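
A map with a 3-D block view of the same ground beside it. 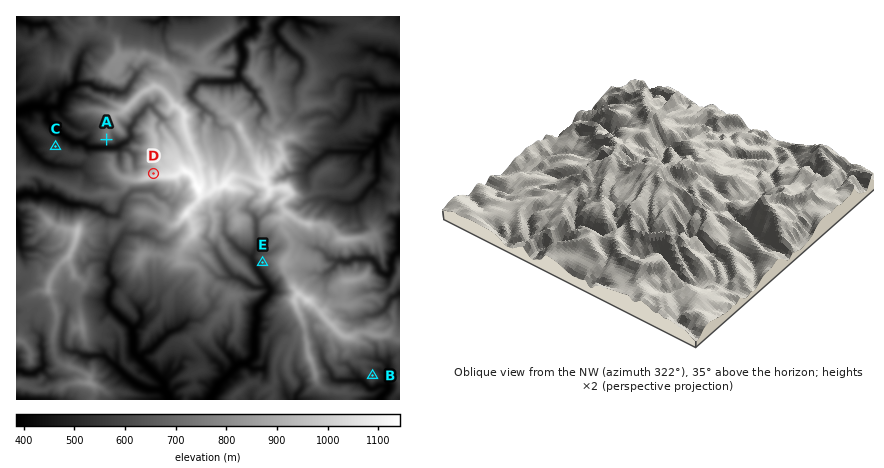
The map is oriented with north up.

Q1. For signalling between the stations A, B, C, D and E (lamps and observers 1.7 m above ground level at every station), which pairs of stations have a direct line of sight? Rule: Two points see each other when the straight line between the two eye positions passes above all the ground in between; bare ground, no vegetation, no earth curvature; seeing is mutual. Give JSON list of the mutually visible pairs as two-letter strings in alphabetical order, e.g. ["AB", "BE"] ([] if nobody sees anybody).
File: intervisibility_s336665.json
["AC", "AD", "CD"]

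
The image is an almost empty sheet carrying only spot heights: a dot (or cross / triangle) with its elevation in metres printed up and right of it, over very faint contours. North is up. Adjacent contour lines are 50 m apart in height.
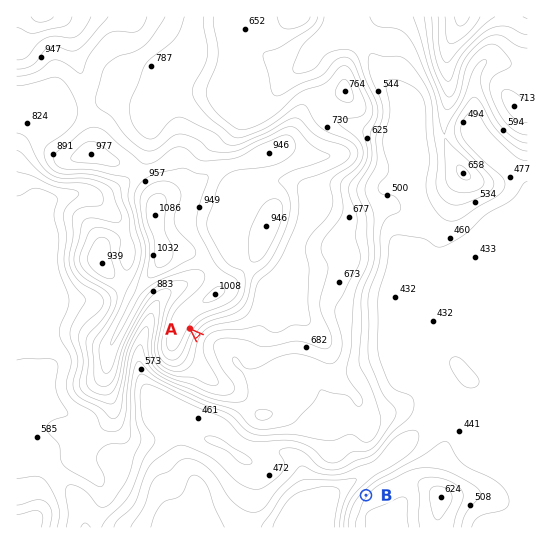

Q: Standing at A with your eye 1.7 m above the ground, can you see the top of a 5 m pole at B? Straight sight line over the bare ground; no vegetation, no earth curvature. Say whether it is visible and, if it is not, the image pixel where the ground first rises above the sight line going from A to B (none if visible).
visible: true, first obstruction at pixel None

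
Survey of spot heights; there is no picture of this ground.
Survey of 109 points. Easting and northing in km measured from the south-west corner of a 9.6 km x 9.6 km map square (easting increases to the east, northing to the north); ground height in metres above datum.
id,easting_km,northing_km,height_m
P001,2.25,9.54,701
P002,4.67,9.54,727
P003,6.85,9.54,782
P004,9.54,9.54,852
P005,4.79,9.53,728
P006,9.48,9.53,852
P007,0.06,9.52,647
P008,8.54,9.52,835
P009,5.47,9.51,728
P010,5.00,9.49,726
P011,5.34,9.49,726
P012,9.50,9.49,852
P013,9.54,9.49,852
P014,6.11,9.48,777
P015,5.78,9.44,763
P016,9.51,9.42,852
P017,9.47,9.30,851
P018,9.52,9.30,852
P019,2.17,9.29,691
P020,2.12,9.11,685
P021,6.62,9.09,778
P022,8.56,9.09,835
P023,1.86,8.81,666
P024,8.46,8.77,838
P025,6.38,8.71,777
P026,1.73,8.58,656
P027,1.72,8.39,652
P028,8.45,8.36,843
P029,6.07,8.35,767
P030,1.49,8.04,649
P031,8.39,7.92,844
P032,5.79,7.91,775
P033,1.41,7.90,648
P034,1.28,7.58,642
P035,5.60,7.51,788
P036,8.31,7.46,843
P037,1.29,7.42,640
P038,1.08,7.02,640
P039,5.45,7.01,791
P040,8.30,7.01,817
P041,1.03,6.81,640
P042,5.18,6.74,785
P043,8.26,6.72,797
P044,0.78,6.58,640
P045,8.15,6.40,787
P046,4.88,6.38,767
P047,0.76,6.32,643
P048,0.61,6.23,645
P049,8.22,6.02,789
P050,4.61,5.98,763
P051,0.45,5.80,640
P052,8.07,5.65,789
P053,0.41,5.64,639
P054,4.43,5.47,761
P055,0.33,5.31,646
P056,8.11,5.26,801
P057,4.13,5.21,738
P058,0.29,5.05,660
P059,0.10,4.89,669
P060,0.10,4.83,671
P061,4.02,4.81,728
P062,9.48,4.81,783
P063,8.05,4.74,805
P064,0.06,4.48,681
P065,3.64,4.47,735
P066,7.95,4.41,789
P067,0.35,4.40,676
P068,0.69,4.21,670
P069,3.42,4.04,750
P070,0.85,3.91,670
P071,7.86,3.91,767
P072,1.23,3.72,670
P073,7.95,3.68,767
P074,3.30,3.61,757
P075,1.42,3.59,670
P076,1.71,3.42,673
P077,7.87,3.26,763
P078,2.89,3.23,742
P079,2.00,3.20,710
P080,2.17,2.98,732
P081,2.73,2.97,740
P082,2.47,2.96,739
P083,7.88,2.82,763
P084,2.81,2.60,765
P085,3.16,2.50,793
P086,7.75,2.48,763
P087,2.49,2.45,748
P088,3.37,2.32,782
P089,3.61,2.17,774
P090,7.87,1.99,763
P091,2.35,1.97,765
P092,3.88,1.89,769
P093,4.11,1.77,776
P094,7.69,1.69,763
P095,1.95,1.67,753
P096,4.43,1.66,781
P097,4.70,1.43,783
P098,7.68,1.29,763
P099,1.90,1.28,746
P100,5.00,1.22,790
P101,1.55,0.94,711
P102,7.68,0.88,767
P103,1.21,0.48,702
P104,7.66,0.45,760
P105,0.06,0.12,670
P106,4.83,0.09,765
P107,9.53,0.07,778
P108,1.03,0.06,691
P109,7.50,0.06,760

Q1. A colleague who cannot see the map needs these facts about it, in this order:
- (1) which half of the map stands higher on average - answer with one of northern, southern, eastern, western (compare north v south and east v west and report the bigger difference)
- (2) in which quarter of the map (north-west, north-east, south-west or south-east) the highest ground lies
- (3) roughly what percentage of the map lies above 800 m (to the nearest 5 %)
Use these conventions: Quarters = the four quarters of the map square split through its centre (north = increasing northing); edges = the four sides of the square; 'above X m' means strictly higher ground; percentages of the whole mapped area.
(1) Taken as a whole, the eastern half is higher than the western.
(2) Look to the north-east quarter for the highest ground.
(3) About 15 % of the map lies above 800 m.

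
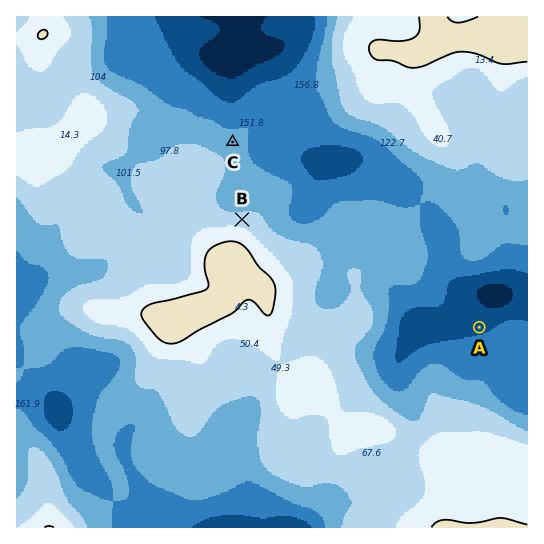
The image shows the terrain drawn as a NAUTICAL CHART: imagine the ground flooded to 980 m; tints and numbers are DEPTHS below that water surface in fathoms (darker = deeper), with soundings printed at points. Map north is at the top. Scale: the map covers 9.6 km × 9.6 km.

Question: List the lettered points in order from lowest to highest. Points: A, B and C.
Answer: A C B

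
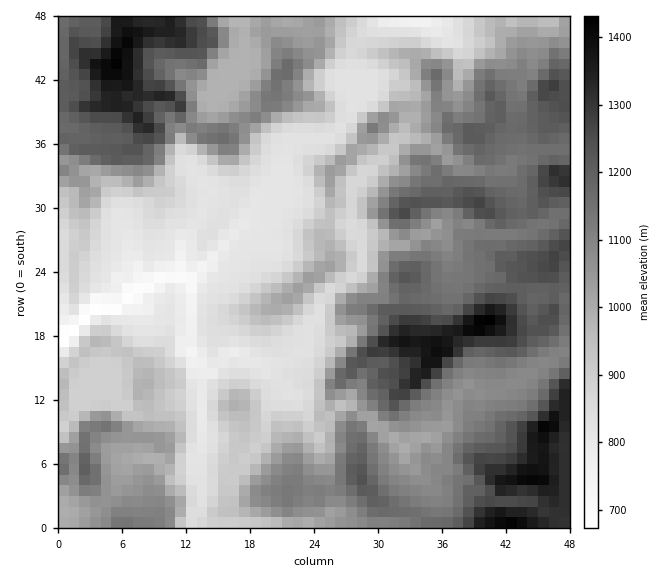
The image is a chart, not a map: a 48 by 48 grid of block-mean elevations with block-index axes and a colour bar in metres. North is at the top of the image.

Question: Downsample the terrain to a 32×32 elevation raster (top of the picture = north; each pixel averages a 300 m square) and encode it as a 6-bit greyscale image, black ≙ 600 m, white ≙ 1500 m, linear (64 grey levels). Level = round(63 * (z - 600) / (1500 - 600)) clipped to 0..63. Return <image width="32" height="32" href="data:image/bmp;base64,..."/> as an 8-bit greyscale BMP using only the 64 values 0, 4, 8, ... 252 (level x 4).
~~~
<image width="32" height="32" href="data:image/bmp;base64,Qk02CAAAAAAAADYEAAAoAAAAIAAAACAAAAABAAgAAAAAAAAEAAATCwAAEwsAAAABAAAAAAAAAAAAAAEBAQACAgIAAwMDAAQEBAAFBQUABgYGAAcHBwAICAgACQkJAAoKCgALCwsADAwMAA0NDQAODg4ADw8PABAQEAAREREAEhISABMTEwAUFBQAFRUVABYWFgAXFxcAGBgYABkZGQAaGhoAGxsbABwcHAAdHR0AHh4eAB8fHwAgICAAISEhACIiIgAjIyMAJCQkACUlJQAmJiYAJycnACgoKAApKSkAKioqACsrKwAsLCwALS0tAC4uLgAvLy8AMDAwADExMQAyMjIAMzMzADQ0NAA1NTUANjY2ADc3NwA4ODgAOTk5ADo6OgA7OzsAPDw8AD09PQA+Pj4APz8/AEBAQABBQUEAQkJCAENDQwBEREQARUVFAEZGRgBHR0cASEhIAElJSQBKSkoAS0tLAExMTABNTU0ATk5OAE9PTwBQUFAAUVFRAFJSUgBTU1MAVFRUAFVVVQBWVlYAV1dXAFhYWABZWVkAWlpaAFtbWwBcXFwAXV1dAF5eXgBfX18AYGBgAGFhYQBiYmIAY2NjAGRkZABlZWUAZmZmAGdnZwBoaGgAaWlpAGpqagBra2sAbGxsAG1tbQBubm4Ab29vAHBwcABxcXEAcnJyAHNzcwB0dHQAdXV1AHZ2dgB3d3cAeHh4AHl5eQB6enoAe3t7AHx8fAB9fX0Afn5+AH9/fwCAgIAAgYGBAIKCggCDg4MAhISEAIWFhQCGhoYAh4eHAIiIiACJiYkAioqKAIuLiwCMjIwAjY2NAI6OjgCPj48AkJCQAJGRkQCSkpIAk5OTAJSUlACVlZUAlpaWAJeXlwCYmJgAmZmZAJqamgCbm5sAnJycAJ2dnQCenp4An5+fAKCgoAChoaEAoqKiAKOjowCkpKQApaWlAKampgCnp6cAqKioAKmpqQCqqqoAq6urAKysrACtra0Arq6uAK+vrwCwsLAAsbGxALKysgCzs7MAtLS0ALW1tQC2trYAt7e3ALi4uAC5ubkAurq6ALu7uwC8vLwAvb29AL6+vgC/v78AwMDAAMHBwQDCwsIAw8PDAMTExADFxcUAxsbGAMfHxwDIyMgAycnJAMrKygDLy8sAzMzMAM3NzQDOzs4Az8/PANDQ0ADR0dEA0tLSANPT0wDU1NQA1dXVANbW1gDX19cA2NjYANnZ2QDa2toA29vbANzc3ADd3d0A3t7eAN/f3wDg4OAA4eHhAOLi4gDj4+MA5OTkAOXl5QDm5uYA5+fnAOjo6ADp6ekA6urqAOvr6wDs7OwA7e3tAO7u7gDv7+8A8PDwAPHx8QDy8vIA8/PzAPT09AD19fUA9vb2APf39wD4+PgA+fn5APr6+gD7+/sA/Pz8AP39/QD+/v4A////AHB4gJCUkJBsRFRYXGBseHR4fISQlJicnKC00ODg1MjEcHiAhIiMjHhETGBsgIyQjIyEkKSknJSQlKi8wLzAyMh8kIx8gIR8YEREWGiIkJSQkJCkrJiQiIiQoKzM0NDYzJCclHh4fHBYPERYWHCIkIiAkLCkjISAiJCgwMzY4NjIjJyIeHBwdGA8RFRYXHSEfGyIpJyIdICEkKi4uMDQ2MholIh8fHx8bEA8UFxUZHBoXISclHh0dHiImKSotNDYyFR8kIx0bGhkQEBYYFRYXFRgeJB4gIiAgHyMlKCwxODQXFRgXFhkXFQ8RGRoVEhISGhkcISkoIyIgIyMlJScvNBgUFBQXGxgVDhAWGBMQEBEaIh8nKzAsJSEhISIiJCkzGBQUFBcbGBYNDRESEA8RERgnKCgtLzQvJSIjIyIiJCsUFxUVGBgVEAsODg4PEBAQFB8sLSwwMzcvJyYnJiQjJAkVGRgUEhINDBAPDxEREBASFiAtMzY2NzYwLi8vKyclBwkUEg8PDw4NERITFhUSEBIZHCMtMzIyMzc5NzEtLSgOCAgIDAwODgwRExYaGxkTER0jJissLCsqLzU2MCstKhEQCQoGCg0NCw8QExcbHhoSGCAiJCgoJyYnLC0sKSopEhMPDAoHCAkJDg8QEhQZHhsVFBolKyonJSYnKCssLSsTFBAODA0MCgwLDw8PEBIYHBwUFSIoKSYkJScqLC0uLRMVEQ8NDw8NDg8NDw8PEBUaGhMVHR8iIyIlJygpKi0vEhYSDw4QEA4PEQ4ODw8QFhkWEhUdIx8fIiQlJSUmJysVGRMPDxESEA8QEA4PDxASFhUTGycsJyMiJiwsKiknJxccGRESExQTEA8QEA8PDxAWGRQbJCosLCstLiopKSwrHB8aGBobFhMQDxARDw8PEBoaExYeIycoKSkpJycpLzEhHyAjJCMbEQ8SFhQRDw8TGx4XExgdJCYiIiUmJSguLyUpKywsKiITFBwiHRQQEBESFx0ZFhwiICAnKScmJicnKSkqKiwwLB0kJiciFxEQEBAQGCEcGBsfJisrKCgoKikoKy0tMTIoJyIfISIiGxYVFRESHyEbHCEnJigqKCkrLCsvMzQzMC4wIRsbHiMlIx4bEhARFxwcIiEiJyomKSwtKywyNTUxMSkfGxscISYjHRUQEBASFhokHh8oKCUnLy4qLzc5Ni8oIyQdGxscJScfFRAQEBIWHiYgGiQkJCMoKyoyNDk2LiorKyQcGxwiJSIeFRIUGBscHBgUGh4hIiQmKi4uNTg0MjMwLSEbHSAgHh8YExITExMQDxIWGx4fHyApKys0NTQ0My4oHRodHR0eHhkUEA0NDAwPEhcbGRsaHA="/>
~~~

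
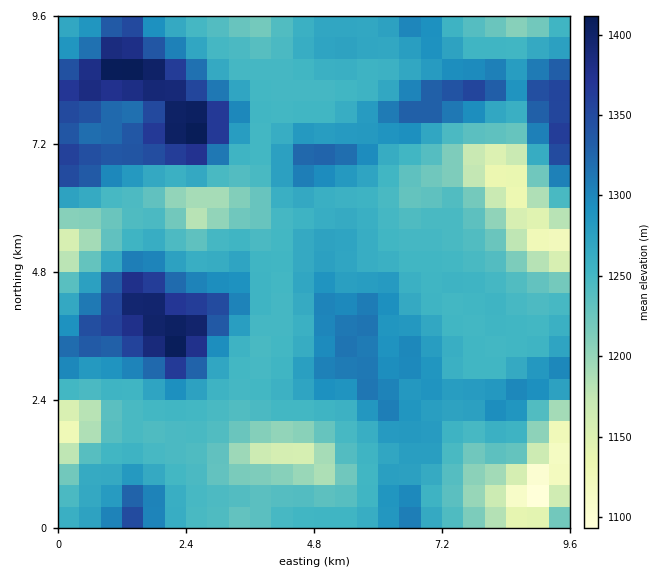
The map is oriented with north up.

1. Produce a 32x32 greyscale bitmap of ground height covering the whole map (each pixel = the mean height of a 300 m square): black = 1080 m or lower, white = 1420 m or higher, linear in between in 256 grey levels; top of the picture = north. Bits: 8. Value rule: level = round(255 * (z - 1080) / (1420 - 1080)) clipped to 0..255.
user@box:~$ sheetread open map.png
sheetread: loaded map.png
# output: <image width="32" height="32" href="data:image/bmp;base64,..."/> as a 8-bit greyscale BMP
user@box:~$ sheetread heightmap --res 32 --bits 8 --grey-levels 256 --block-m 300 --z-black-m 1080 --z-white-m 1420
<image width="32" height="32" href="data:image/bmp;base64,Qk02CAAAAAAAADYEAAAoAAAAIAAAACAAAAABAAgAAAAAAAAEAAATCwAAEwsAAAABAAAAAAAAAAAAAAEBAQACAgIAAwMDAAQEBAAFBQUABgYGAAcHBwAICAgACQkJAAoKCgALCwsADAwMAA0NDQAODg4ADw8PABAQEAAREREAEhISABMTEwAUFBQAFRUVABYWFgAXFxcAGBgYABkZGQAaGhoAGxsbABwcHAAdHR0AHh4eAB8fHwAgICAAISEhACIiIgAjIyMAJCQkACUlJQAmJiYAJycnACgoKAApKSkAKioqACsrKwAsLCwALS0tAC4uLgAvLy8AMDAwADExMQAyMjIAMzMzADQ0NAA1NTUANjY2ADc3NwA4ODgAOTk5ADo6OgA7OzsAPDw8AD09PQA+Pj4APz8/AEBAQABBQUEAQkJCAENDQwBEREQARUVFAEZGRgBHR0cASEhIAElJSQBKSkoAS0tLAExMTABNTU0ATk5OAE9PTwBQUFAAUVFRAFJSUgBTU1MAVFRUAFVVVQBWVlYAV1dXAFhYWABZWVkAWlpaAFtbWwBcXFwAXV1dAF5eXgBfX18AYGBgAGFhYQBiYmIAY2NjAGRkZABlZWUAZmZmAGdnZwBoaGgAaWlpAGpqagBra2sAbGxsAG1tbQBubm4Ab29vAHBwcABxcXEAcnJyAHNzcwB0dHQAdXV1AHZ2dgB3d3cAeHh4AHl5eQB6enoAe3t7AHx8fAB9fX0Afn5+AH9/fwCAgIAAgYGBAIKCggCDg4MAhISEAIWFhQCGhoYAh4eHAIiIiACJiYkAioqKAIuLiwCMjIwAjY2NAI6OjgCPj48AkJCQAJGRkQCSkpIAk5OTAJSUlACVlZUAlpaWAJeXlwCYmJgAmZmZAJqamgCbm5sAnJycAJ2dnQCenp4An5+fAKCgoAChoaEAoqKiAKOjowCkpKQApaWlAKampgCnp6cAqKioAKmpqQCqqqoAq6urAKysrACtra0Arq6uAK+vrwCwsLAAsbGxALKysgCzs7MAtLS0ALW1tQC2trYAt7e3ALi4uAC5ubkAurq6ALu7uwC8vLwAvb29AL6+vgC/v78AwMDAAMHBwQDCwsIAw8PDAMTExADFxcUAxsbGAMfHxwDIyMgAycnJAMrKygDLy8sAzMzMAM3NzQDOzs4Az8/PANDQ0ADR0dEA0tLSANPT0wDU1NQA1dXVANbW1gDX19cA2NjYANnZ2QDa2toA29vbANzc3ADd3d0A3t7eAN/f3wDg4OAA4eHhAOLi4gDj4+MA5OTkAOXl5QDm5uYA5+fnAOjo6ADp6ekA6urqAOvr6wDs7OwA7e3tAO7u7gDv7+8A8PDwAPHx8QDy8vIA8/PzAPT09AD19fUA9vb2APf39wD4+PgA+fn5APr6+gD7+/sA/Pz8AP39/QD+/v4A////AIaOl67MuJWGfnt3bnF7f4KDgoOKlqmkiH1yXk43KE11fomQnsHAmod/fXx2dnt9fXx8f4eYr5qCeWVRPhwKIllyiJCSq66Qg357d3ZycHFwaGh1gZWkkYN5ZFRBIQcLOV+Ci4mTkIJ+fHZoYWFeW1JKXnaDkZWPinxmWllJIAsfRXF/gYWBfXx6dmhRQj07OUltfYSNkpaSgGxndHFOJxkqT3B9fnx7fX17c2FQRkNMYXd/hY+VmpWDeXqBgG5AHBsrV3d9e3p9fn14cnFycXJ3fYKPoJ2Yk4eCho+NeEgkQkFleX2AgoKAf3x6fIGCgoWFi6CtopaVlJWZp6OLclt8d32BgIWVmY+FgH+Ag4eQnJefsKucl5yYmZugqKKZi5mPiZOUlbHDsJODgH+Bh5mqqa2wop6gnIqFhIWRn6Wisayiq7jA2+rQo4iAfn+Fk6Ksr6qgpqSVhoF/f4OKkqSvw8LAz+Ly+eq7kYJ9foKJnq+wqpuioZKIgn+AgYGDkJq+0dDa6vL289SnjX9+gIehr7CvnJqajIKAgIKCgIKHjqjD1Ofw7OPj2sGeg3+AiqWqq7CikoyEgH+BhH99foOClrPR6u/eycS/uaKFf4GQpKCepqOPhIGBg4OCfXt4em+BnsLb2MKtpJqgmYR/gpKclJGTl4uBg4SEgX15dGlkS2d+la+zopSLh5CQg4CDjZSRjIiHhICCgX98eGxcST40Tml7iZOLgHx/h4eAf4SMkJGOh4KAf39+fHlwVzgjID9KW3F9goByZHJ7e3d8g4uQkI6HgH5+fn16dGVIKB8sZ2dmcHl8eWJGTV1oaXqBg4aJiYV/enp9fnlsVjowQFeIiX56eXdqVk1KVWBofomJhYSFg391cHZ8dl9CKDdifLa3opKJgXVvdXBtcnaFmp6WjYuHgHdqa29jRywgQ3mc1dS/saymn6Oqm4J9foeitbGopZaEe3NsYEovIyxYkr/PyMLExszU4OfQmoF/hqG6uraxn4yFgXhqVD87QW2s0cS3srvDz+T1+uq5jICDlJ+bm5qYl5yXh3tycG5nh8PVx7+1r6+73Pf67sqagYCDhIKGj5qqtbGklYuLgn6azM/O0sy+vMni8uzXvpuCf4B/f4KKk6GyxMzIv7KXiqzQzNfl5+Po7O7kzLSbh39/gH9/gICCh5est77L0r2ctdDOytny+fn37dS6m4R/f39/gIOFhIKDiZGYo6aur5mhvcKnsdfz8eLOt5+Hf358fICHjY+OioqOkZmXioiLiYydoJGatN3auKWVh357d3B1gIuRkZGOjZSho4+Ae3t5e4mKi5ShwdCslIh/enVqZnN+h42OjI2Rn6uYg3txaV5XcoI="/>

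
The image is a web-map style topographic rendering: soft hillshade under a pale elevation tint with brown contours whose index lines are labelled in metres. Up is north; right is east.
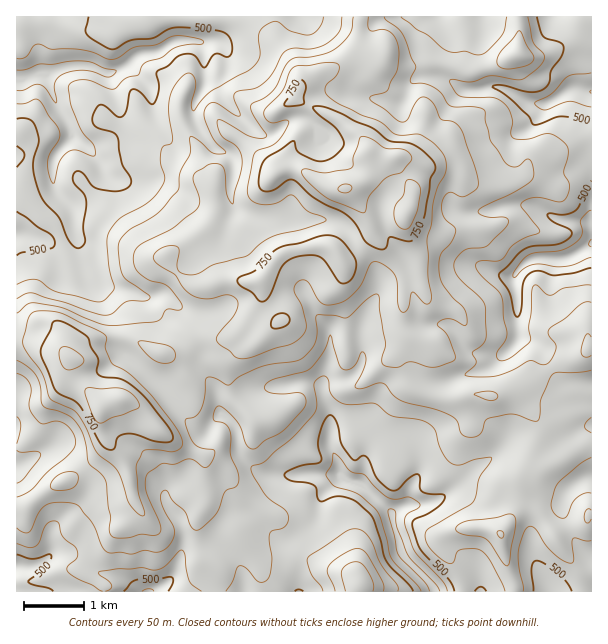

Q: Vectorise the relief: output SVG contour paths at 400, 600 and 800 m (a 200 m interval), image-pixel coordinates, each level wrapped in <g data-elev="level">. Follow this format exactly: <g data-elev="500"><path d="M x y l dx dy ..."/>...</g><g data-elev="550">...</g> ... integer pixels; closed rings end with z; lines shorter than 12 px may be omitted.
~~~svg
<g data-elev="400"><path d="M429 591l-4-9-23-22-4-6-10-39 1-6 4 0 2 3 2 15 11 28 27 29 5 7"/><path d="M17 70l9-1 13-5 14 0 25-3 12 1 14 6 12 3-3 4-5 2-15-5-9-2-12 1-10 4-5 3-3 6 3 17-1 2-10-14-5-4-6 0-11 5-7 0"/></g><g data-elev="600"><path d="M383 591l0-9-14-24-6-8-6-2-7 3-11 6-7 5-4 5 0 6 7 18"/><path d="M507 566l2-3 6-36 1-8-3-4-4-1-14 4-27 3-7 2-5 4 0 4 5 3 19 3 6 2 17 24z"/><path d="M17 528l6 4 6 0 3-3 7-17 6-7 9-2 17 0 7 3 12 14 5 8 7 18 5 6 24 2 13-4 15 2 9-6 6-12 0-7-9-15-4-11 0-7 4-4 3 2 5 9 12 11 7 16 3 2 5-1 17-16 8-22 11-4 3-6-1-10-7-16 0-18-2-8-4-5-10-3-2-2 1-6 2-6 3-1 3 1 14 13 5 8 7 19 4 2 5-1 7-7 14-7 7-5 18-19 3-8-1-6-3-3-32 0-5-4 1-5 9-5 28-7 6-3 15-18 6-16 9 28 4 6 4 1 5-2 4-5 6-11 3 2 1 5-1 6-9 19 0 4 6 1 16-6 6 1 9 11 8 5 34 9 17 7 6 6 3 12 7 3 8 0 4-3 6-14 5-2 22-4 20 7 4 0 3-5 1-17 11-24 5-3 21 0 13-2"/><path d="M591 510l-1-1-3 0-3 7 1 5 2 2 3-1 1-3"/><path d="M17 373l7 4 6 7 1 6-2 17 2 6 5 6 6 5 14-3 8 2 8 9 4 9-2 8-7 7-19 15-16 18-15 8"/><path d="M591 302l-4 0-6 2-15 14-17 11-1 6 8 12-3 9-5 7-6 2-12-4-18 9-15 6-20 1-12-2 11-12-3-11 9-7 4-6-1-31-4-9-23-23-4-7 0-6 5-8 6-5 17-2 6-3 18-18 3-6-3-3-21-2-6-3-1-3 7-4 29-14 14-9 6-7-1-10-2-5-3-2-12 8-6-1-5-4-15-22-6-30-10-3-22-1-5-3-6-10-7-6-9-3-14-1 0-5 5-12-5-8-5-17-6-11-14-10-2-3"/><path d="M501 68l8 1 13-2 8-3 3-4 0-4-14-25-21 25-1 7z"/><path d="M342 17l-3 15-10 10-15 6-20 0-7 2-6 6-9 18-8 9-9 5-16 3-4 2-1 6 6 17-6-1-19-12-5 0-4 4-2 7 3 11 7 15 11 10 1 3-13 0-15-13-8-3 0 16-10 20-2 18-19 21-30 18-7 7-3 6 0 18 4 14 5 6 22 15-1 4-5 1-18 1-13 11-8 2-13-3-59-19-7 1-9 5"/></g><g data-elev="800"><path d="M97 422l5 1 9-5 26-9 2-2 0-5-8-9-8-4-36-1-2 2 1 6 6 18z"/><path d="M66 369l5 1 7-3 5-4 1-3-2-4-7-5-6-3-6-1-3 3-1 6 3 9z"/><path d="M401 228l4 1 5-2 8-18 2-21-3-5-6-3-3 0-2 2-3 13-7 9-2 5 1 12z"/><path d="M359 212l4 1 2-1 4-15 14-16 7-5 11-3 9-11 2-4-4-6-7-3-15-1-15-9-9-3-2 2-7 18 0 9-2 3-25 5-20-4-4 1 0 3 3 6 18 16 7 5z"/></g>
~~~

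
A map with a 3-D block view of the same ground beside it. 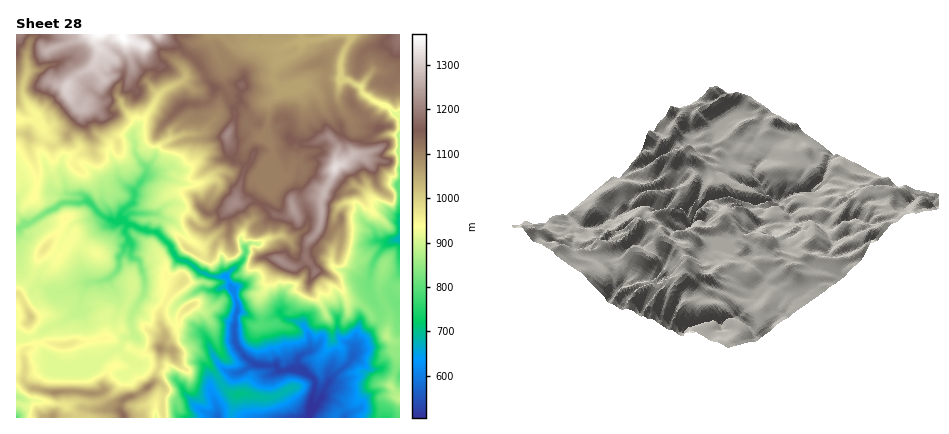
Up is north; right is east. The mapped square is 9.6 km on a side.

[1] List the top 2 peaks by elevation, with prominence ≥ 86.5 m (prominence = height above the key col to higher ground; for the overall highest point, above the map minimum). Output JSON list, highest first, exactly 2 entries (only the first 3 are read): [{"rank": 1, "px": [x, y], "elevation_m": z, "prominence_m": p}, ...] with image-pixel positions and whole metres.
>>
[{"rank": 1, "px": [336, 168], "elevation_m": 1325, "prominence_m": 191}, {"rank": 2, "px": [160, 348], "elevation_m": 1086, "prominence_m": 97}]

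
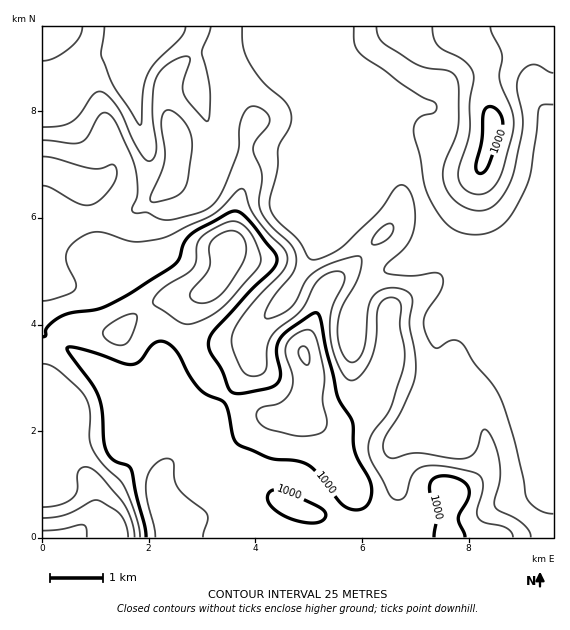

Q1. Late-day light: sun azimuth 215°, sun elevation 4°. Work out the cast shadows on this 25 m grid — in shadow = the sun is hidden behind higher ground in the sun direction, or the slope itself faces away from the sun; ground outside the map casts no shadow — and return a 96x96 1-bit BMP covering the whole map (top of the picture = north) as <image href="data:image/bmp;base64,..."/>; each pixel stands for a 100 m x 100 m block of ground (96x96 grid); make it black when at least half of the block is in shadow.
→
<image width="96" height="96" href="data:image/bmp;base64,Qk2+BAAAAAAAAD4AAAAoAAAAYAAAAGAAAAABAAEAAAAAAIAEAAATCwAAEwsAAAIAAAAAAAAA////AAAAAAAAAfgAAAAAAAAAAAAAAfgAAAAAAAAAA+DgAfwAAAAAAAAAf/D4A/wAAAAAAAAAf/j4B/wAAAAAAAAAH/j8D/wAAAAAAAAAD/h8D/4AAAAAAAAAA/g8H/4AAAAAAAAAAPAAH/4AAAAAAAAAAAAAH/8AAAAAAwADgAAAH/8AAAAADwAPwAAAP/8AAAAAH4AfwAAAf/+AAAAAP4B/4AAAf/+AAAAAP4D/4AAA//8AAAAAf8H/4AAAf/8AAAAAP8P/4AAAf8AAAAAAH8P/4AAAP8AAAAAAD+H/wAAAP8AAAAAAA+D/gAAAH4AAAAAAAMAGAAAADwAAAAAAAAAAAAAABAAAAAAAAAAAAAAAAAAAAAAAAAAAAAAAMAAAAAAAAAAAAAAAcAAAAAAAAAAAAAAA+AAAAAAAAAAAAAAB+AAAAAAAAAAAAAAB+AAAAMAAAAAAAAAD+AAAAcADgAAAAAAH+AAAAAAHgAAAAAAH8AAAAAAPwAAAAAAP4AAAAAAP4AAAAAAfwAAAAAAf4AAAAAA+AAAAAAAf4AQAAAA4AAAAAAAf8A4AAAAAAAAAAAA/8B4AAAAAAAAAAAA/8B8AAAAAAAAAAAB/8D8AAAAAAAAAAAB/8D8AAAAAAAAAAAB/8B8AAAAAAAAAAAA/8B8AAAAAAAAAAAAf8A8AAAAAAAAAAAAP8AcAAAAAAAAAAAAH8DAAAAAAAAAAAAAD8HgAAAAAAAAAAAAA8PwAAAAAAAAAAAAAIPwAAAAAAAAAAAAAAP4AAAAAAAAAAAAAAH4AAAAAAAAAAAAHAD4AAAAAAAAAAAAPgB4AAAAAAAAAAAAfwAAAAAAAAAAAAA//wAAAAAAAAAAAAP/n4AAAAAAAAAAAA//hwAAAAAAAAAAAB//gAAAAAAAAAAAAH//gAAAAAAAAAAAD///gAAAAAAAAAAAf///wAAAAAAAAAAA////wAAAAAAAAAAAf///wAAAAAAAAAAAP///wAAAAAAAAAAAH///wAAAAAAAAAAABj//wAAAAAAAAAAAAA//wAAAAAAAAAAAAAf/gAAAAAAAAAAAAAf/gAAAAAAAAAAAAAP/gAAAAAAAAAAAAAH/AAAAAAAAAAGAAAD/AAAAAAAAAAPAAAB/AAAAAAAAIAfAAAA/AAAAAAAA8AfAAAAfAAAAAAAD4A/gAAAPAAAAAAAD4A/gYAAAAAAAAAAD4A/A4AAAAAAAAAAD4B/A8AAAAAAAAAAD4B/B8AAAAAAAAAMAwB/B8AAAAAAAAAeAAD/D8AAAAAAAAA+AAD+D8AAAAAAAAA/AAD+B4ABAAAAAAB/AAH+AwADAAAAAAB/AAH+AAAAAAAAAAA/AAH+AAAAAAAAAAAfAAH8AAAAAAAAAAAPAAD4AAAAAAAAAAAAAABAAAAAAAAAAAAAAAAAAAAAAAAAAAAAAAAAAAAAAAAAAAAAAAAAAAAAAAAAAAAAAAAAAAAAAAAAAAAAAAAAAAAAAAAAAAAAAAAAAAAAAAAAAAAAAAAAAAAAAAAAAAAAAAAAAAAAAAAAAAAAA="/>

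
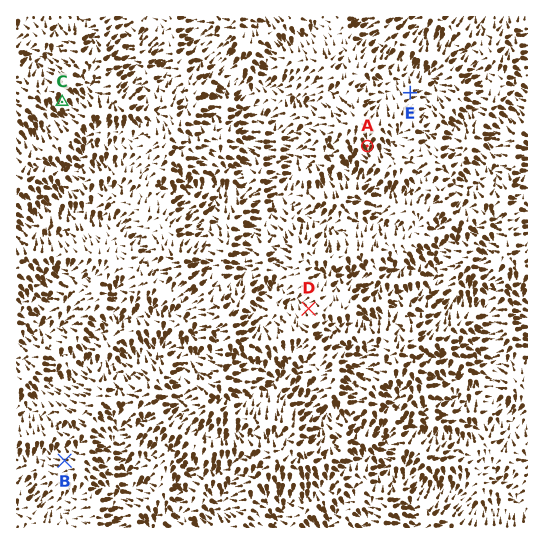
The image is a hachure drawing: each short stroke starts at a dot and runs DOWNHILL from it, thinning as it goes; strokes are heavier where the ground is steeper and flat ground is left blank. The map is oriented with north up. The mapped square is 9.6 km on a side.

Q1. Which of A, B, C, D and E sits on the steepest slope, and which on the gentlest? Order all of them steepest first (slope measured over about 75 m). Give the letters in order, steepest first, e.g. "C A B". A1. C A B D E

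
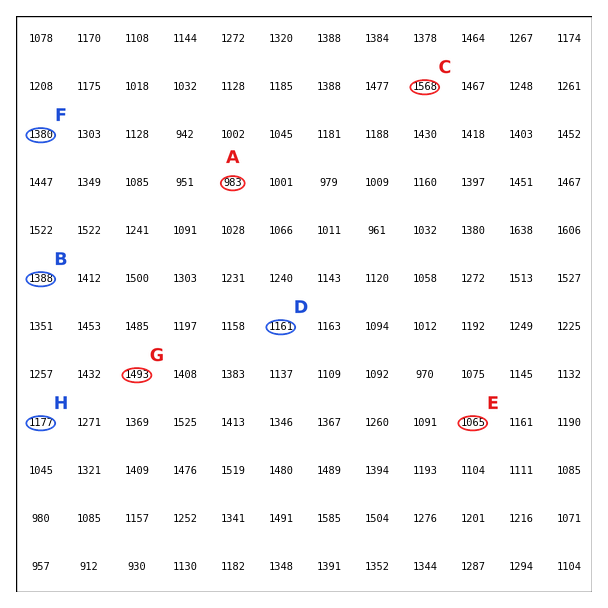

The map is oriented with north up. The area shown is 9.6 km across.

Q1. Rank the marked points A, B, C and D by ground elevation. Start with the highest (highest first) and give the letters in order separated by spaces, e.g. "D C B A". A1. C B D A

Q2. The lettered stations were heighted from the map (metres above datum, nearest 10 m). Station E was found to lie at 1070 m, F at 1380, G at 1490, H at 1180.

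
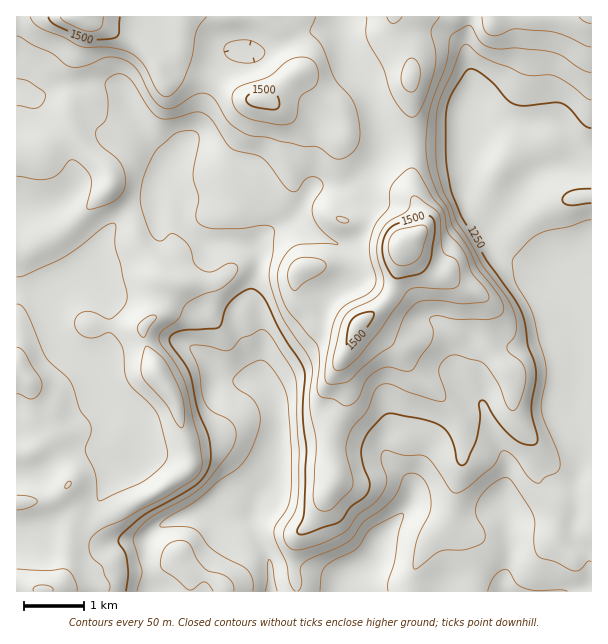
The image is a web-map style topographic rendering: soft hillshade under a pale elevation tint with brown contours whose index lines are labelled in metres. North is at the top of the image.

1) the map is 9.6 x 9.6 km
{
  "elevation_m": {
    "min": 1060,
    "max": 1590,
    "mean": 1290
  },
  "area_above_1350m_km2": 27.4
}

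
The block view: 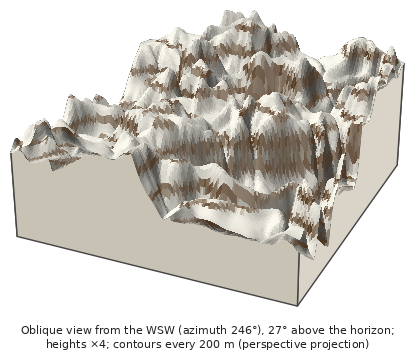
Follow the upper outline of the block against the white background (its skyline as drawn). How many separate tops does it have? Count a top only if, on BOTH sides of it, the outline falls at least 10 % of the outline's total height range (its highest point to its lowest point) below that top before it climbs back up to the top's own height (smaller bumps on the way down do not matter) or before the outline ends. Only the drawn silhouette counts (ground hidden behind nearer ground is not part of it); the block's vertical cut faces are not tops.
2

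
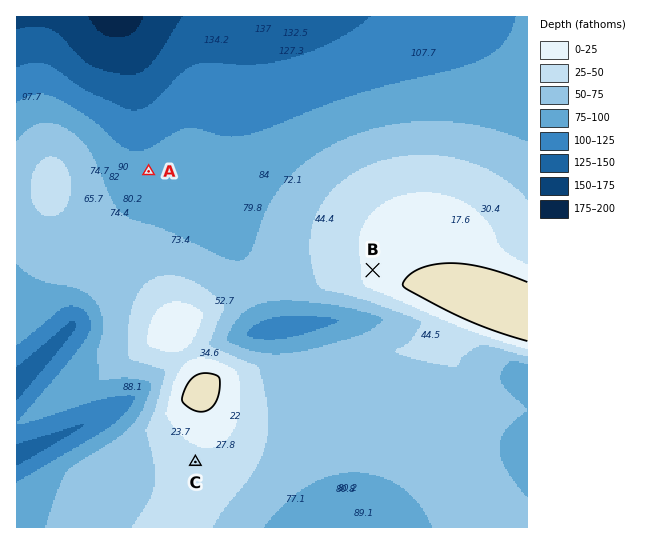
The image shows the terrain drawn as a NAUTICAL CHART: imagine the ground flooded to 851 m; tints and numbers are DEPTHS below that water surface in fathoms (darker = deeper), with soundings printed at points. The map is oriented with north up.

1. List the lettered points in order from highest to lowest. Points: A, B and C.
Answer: B C A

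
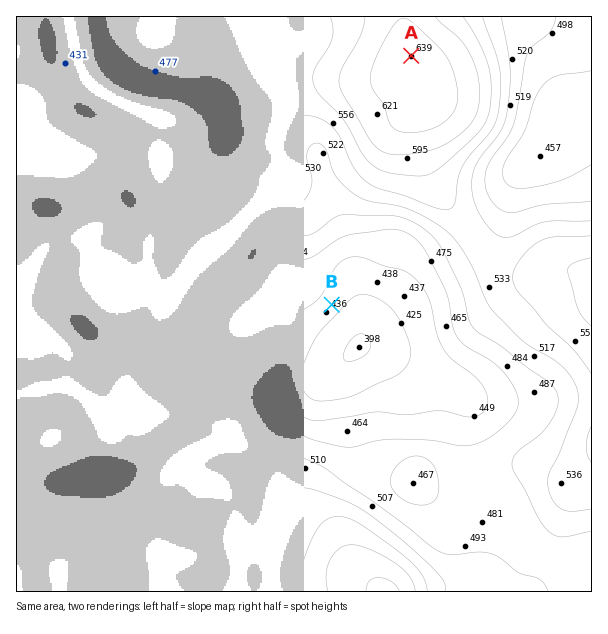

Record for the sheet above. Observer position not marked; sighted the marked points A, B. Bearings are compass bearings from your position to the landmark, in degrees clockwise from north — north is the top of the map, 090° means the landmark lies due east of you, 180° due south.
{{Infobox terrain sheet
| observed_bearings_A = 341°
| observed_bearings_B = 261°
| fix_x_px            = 488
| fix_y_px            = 280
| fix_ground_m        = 535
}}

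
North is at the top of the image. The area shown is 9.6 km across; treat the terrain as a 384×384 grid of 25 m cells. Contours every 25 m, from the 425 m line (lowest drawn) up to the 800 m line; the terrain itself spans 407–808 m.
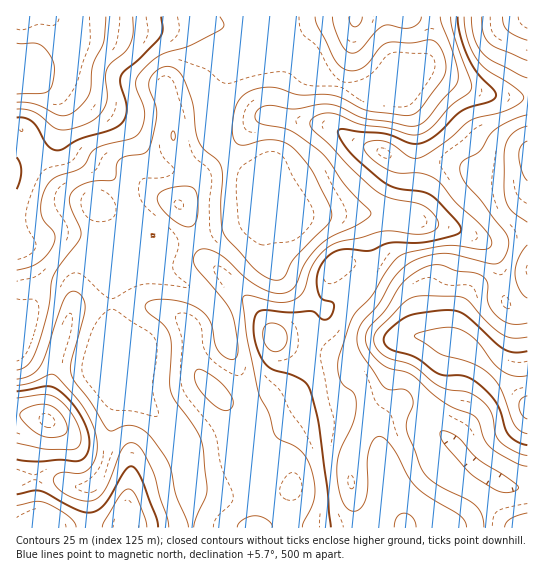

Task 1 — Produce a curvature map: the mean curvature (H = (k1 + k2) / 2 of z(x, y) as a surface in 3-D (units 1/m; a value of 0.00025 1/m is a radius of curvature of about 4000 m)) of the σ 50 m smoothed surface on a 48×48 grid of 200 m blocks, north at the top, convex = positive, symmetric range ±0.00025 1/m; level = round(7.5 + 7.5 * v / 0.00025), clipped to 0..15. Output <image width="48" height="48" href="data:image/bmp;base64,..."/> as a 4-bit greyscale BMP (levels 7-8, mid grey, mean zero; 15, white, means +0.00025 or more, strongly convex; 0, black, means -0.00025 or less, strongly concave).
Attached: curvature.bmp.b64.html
<image width="48" height="48" href="data:image/bmp;base64,Qk32BAAAAAAAAHYAAAAoAAAAMAAAADAAAAABAAQAAAAAAIAEAAATCwAAEwsAABAAAAAAAAAAAAAAABEREQAiIiIAMzMzAERERABVVVUAZmZmAHd3dwCIiIgAmZmZAKqqqgC7u7sAzMzMAN3d3QDu7u4A////AJee/aq83dp0V6qqqpiHd3hlasp1MiWby97/2WWf/JdUV4iIiHdmeKuFaahURGipmZ36QhBP/HU0V2Znd2VEWM2mZ3Q0eauWViZyAAAN+3VEZ2Z4h2VDSN+mVURZvLl1RCRAAkAJ+3dVZ3eaqHZDSe6WVEe92oZURVVSKKIH/HdVZ3iqmHZDatyGVFrdp1VDR4ZlbfUG/XZVZnmod3ZEasuGRGrKdUREaoeZr/YG/WVVZnmYeIZmeauWRYunZUaJrInN7/UGy2VVZnmHeId3eIqWRqyWVFeszYr//7IVh1VVZ4iGZ4h3d3iXV7t1RVVYz73//mElZlVWeJmHZniGeHeIZplkZ2IVz///+TJGZmZ3iaqXd3iHeYZ4hmZEiFIn78zukxNnd2eJmqqHd3iGeZZYlzI3l0SLzCSaUCV3d3eJq7p1Z3d2aadHlgBrpUfMlgB7UUZ3d2Z5u6hTaYd2aaY0dAKutnvbdgGOpEd3d2VquoUhe6d2eZUlh1fNub3JdyJ/1kZ3d2VpuVIBn+l2iXVr/8u7q963aEJe+EZ3dlRZuVID3/pld2a///y6rO2WV1M8+1VnZlRq22IF//t2ZUa+//27vNtzNGMp/WVnd4it6lEX/9uYY0eHesu7zbcxEmQm7od3iszMpjFK/ZmqdFZkWKd4moQhJZY13pd4iqmGQyWu1zNplkQzardVZ4YySclmu3Zmd2VUM2v9ggAp2lISa9qGV6qEW7mJqXZmZ2ZmV7/YMQA7/5UyWczJd72mfWZ5qYd3iYiIm+6UI0RJ//t0Npz+yrt0nkRGq5iHmoZ4q8pkRnY0z/+neJrf+4USjVVEaZh3mGRWiYZVZ3YxW9uazJZYliABandkRnZnl0NHiGVGd3ZCJFRoqVAAAAE1Z3iHVoh4dTR6qXZWd3dkMzM0QgAAEkaJl3iYeLy4ZWjOuHZmd3d1RWVDIQAUaJmaqHeamd/XV5vuuHZnd3d2Z3dlVVRGm6iJqWeaqt6VWKq7qYZWd3dmZ3ZWiqhnm6h4qmaKqZhVeYZWi6dWd3dmZ3ZXrMqHmqh2i2d3ZVVoqnRFi6dWZ3ZmVWVozbqpm6hljHiGRGm8ymaJmYdmZVVVRGit/rq7updWnomGabzMp2nLhUaIUyNFRq7//7isuYZnv7uniqmHVGv8czaadDRom////nRpqph4vv+1RmVUM1v8Y0WbuqvO//6ZpyA3m7uZrP+jE1VmQ0nrZVV77/3e//cRIgAmm8uYicpSNVZmU1naZmZ6zbh4vIIAIiJGmpZCJCIkZlRWZ53YZ4Z4mXUzRCEjVVRGd0IAEyJGhkWKq+/oZ3dnd3ZDMjNFZmVUQzM0V0Vnhle9u+/oZ3dmZndlRGh2ZmZTIliYilVndmipZp3IeId3Znd2RaymVVVCA4y5mnVodVZlQ2mXiJmIh3d1Rr62M1VBBL7JiZZohlVmZUVmd4iHd3d2Nc+2NGdAF+/aibh5hmZ3dlVmZmZndmeHV8/YWLpSOO/bqsmahmd3eIiIiHd4h2aIec/qjP6EWd26rA=="/>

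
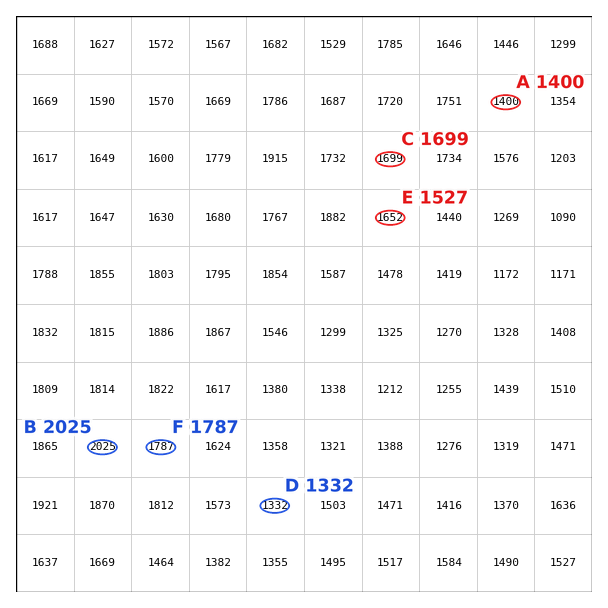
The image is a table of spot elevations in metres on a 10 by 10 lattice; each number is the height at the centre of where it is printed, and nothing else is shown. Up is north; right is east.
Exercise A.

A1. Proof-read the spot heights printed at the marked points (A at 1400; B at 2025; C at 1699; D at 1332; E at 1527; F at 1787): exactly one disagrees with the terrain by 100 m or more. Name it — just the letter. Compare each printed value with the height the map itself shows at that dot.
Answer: E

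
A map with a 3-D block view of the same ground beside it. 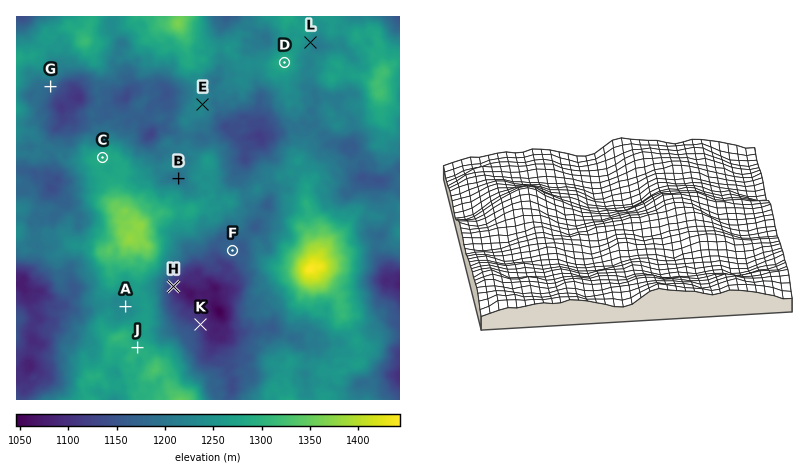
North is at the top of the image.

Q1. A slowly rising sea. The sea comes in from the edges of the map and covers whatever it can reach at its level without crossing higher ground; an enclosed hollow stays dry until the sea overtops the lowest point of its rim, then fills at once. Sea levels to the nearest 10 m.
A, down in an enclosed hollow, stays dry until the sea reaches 1240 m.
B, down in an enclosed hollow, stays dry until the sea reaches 1210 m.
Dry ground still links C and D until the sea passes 1200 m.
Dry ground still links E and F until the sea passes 1170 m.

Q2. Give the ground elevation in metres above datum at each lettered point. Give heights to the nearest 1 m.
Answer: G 1175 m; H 1107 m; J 1293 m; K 1106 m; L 1231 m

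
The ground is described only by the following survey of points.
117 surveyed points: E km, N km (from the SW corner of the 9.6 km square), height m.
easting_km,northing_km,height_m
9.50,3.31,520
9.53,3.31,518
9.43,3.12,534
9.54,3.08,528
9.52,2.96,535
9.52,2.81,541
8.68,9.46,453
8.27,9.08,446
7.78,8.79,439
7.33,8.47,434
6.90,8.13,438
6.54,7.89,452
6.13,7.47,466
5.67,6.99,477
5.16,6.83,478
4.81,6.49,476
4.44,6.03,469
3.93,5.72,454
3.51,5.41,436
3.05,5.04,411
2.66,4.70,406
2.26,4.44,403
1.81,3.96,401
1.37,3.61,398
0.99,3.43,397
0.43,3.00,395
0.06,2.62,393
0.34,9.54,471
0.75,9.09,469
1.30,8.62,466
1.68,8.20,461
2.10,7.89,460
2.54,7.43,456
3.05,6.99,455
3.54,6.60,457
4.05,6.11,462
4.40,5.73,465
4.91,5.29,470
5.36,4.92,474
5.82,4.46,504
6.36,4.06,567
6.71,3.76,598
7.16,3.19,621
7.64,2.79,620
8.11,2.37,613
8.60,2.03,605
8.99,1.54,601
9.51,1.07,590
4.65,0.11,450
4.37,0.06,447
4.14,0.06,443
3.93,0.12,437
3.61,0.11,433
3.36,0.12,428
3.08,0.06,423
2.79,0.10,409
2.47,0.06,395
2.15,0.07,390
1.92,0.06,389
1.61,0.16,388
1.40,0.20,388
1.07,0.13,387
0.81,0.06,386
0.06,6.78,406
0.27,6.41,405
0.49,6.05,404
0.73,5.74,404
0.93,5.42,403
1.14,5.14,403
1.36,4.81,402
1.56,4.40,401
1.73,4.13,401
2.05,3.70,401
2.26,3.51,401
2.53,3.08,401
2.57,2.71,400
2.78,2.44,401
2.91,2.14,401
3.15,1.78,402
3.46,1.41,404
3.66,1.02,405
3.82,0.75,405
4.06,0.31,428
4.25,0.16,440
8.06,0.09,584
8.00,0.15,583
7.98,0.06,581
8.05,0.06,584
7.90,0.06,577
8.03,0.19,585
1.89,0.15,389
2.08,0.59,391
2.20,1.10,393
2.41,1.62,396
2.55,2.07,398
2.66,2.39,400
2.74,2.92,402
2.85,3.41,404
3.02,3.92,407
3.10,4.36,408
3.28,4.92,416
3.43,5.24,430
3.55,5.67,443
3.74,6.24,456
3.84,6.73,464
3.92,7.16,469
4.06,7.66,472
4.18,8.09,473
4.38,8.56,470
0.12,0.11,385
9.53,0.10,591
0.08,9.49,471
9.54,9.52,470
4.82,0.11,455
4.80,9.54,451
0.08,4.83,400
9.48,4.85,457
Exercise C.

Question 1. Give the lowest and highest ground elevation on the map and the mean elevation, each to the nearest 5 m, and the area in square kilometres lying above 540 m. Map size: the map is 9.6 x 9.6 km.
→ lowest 385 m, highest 625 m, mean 465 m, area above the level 14.8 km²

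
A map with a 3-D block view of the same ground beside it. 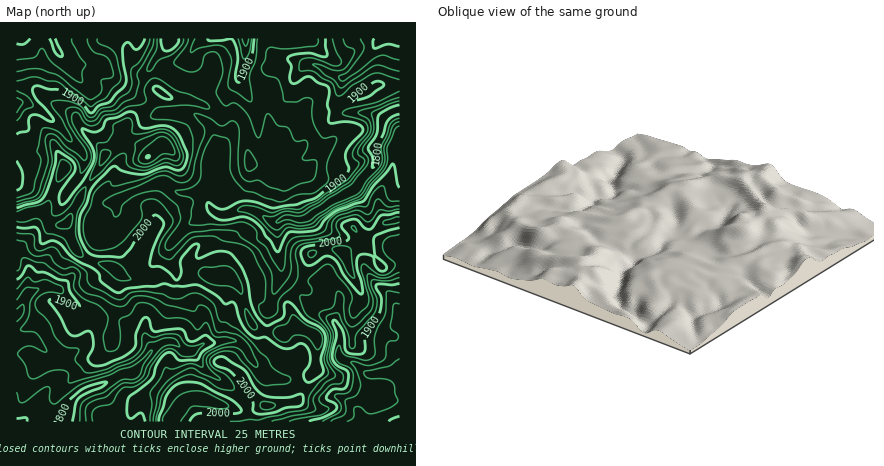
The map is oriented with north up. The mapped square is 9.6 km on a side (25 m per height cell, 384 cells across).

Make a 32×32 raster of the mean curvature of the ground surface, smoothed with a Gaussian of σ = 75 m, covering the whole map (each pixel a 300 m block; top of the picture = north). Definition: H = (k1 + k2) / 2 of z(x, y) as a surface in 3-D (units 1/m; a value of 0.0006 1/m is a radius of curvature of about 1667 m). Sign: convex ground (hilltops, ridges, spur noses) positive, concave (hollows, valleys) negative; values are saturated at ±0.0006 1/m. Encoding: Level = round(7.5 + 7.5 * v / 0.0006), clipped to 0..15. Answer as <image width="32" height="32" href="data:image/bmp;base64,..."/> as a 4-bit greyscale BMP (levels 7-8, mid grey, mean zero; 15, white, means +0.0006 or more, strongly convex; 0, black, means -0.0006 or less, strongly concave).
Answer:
<image width="32" height="32" href="data:image/bmp;base64,Qk12AgAAAAAAAHYAAAAoAAAAIAAAACAAAAABAAQAAAAAAAACAAATCwAAEwsAABAAAAAAAAAAAAAAABEREQAiIiIAMzMzAERERABVVVUAZmZmAHd3dwCIiIgAmZmZAKqqqgC7u7sAzMzMAN3d3QDu7u4A////AGaoOMqJSPxURYd1VGloZ2aliinJiWOrm+6F/9+nxFmZiFqAJcu3q6uEO3VZlRl5mYlmqUASWGqpEqxGZsm9ZYd5mHncQQumwazVSIavhxVWmnd4q8wi9gb+kYeFfAOsqGVohWqqgQCAAhWGpH8Jx2mniKhpmEyGp6htnMr/JoVpaXepd3hYl4aJf1V9VAzHZSqbdFaHRXeVeXszx0h4zHRFtkl3tUeKZXeXk6aJZMxUdiNbqZu7mZioxqN5eFbxBaZ6RGnoeJaLvYemOXVNkvqHWW3MeJZplnd6hEnmTki4e4TsNWe4Fsh5uoR9/uyJVWS4xFZmvFGaqHeFqmU0yGW1rPNndmvHRWa8YFAZ39X//8PWaGd6mHZEERkXAKuzq0TFbzVHqoeWipiqusMAapMymw1mlSQ0Znd4eKitoQvWZm+C9GdyKpd3iomKqa4QynU+8K1K/F6EZoyHlphq4h2IX1B/db3PhVWLaIh5eEBflbsHxqic92lFeWmHl6qyH4eSb3m5NYWYWHl4h4WL/Q6qNuwdjWRFVKiYeIeHVDMDRKvIJWh3iauXpZh4mHqqk6yqcyV2jMd3dmaZZ5t4y7yaeVWXN4lneacqiHbJQJvKd3dHZGqqV3e6OoeUMIgIhneTaHV5TJQ6yXS2VVy6g5dolZe7mTf/VHuB6czbdpVX"/>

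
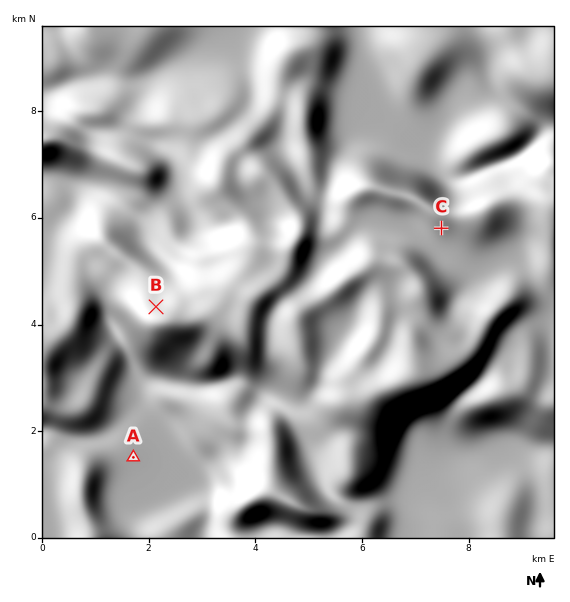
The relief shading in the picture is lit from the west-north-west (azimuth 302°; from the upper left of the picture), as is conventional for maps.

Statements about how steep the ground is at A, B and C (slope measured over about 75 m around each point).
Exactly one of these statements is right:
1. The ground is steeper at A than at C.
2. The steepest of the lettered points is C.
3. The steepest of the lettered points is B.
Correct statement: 3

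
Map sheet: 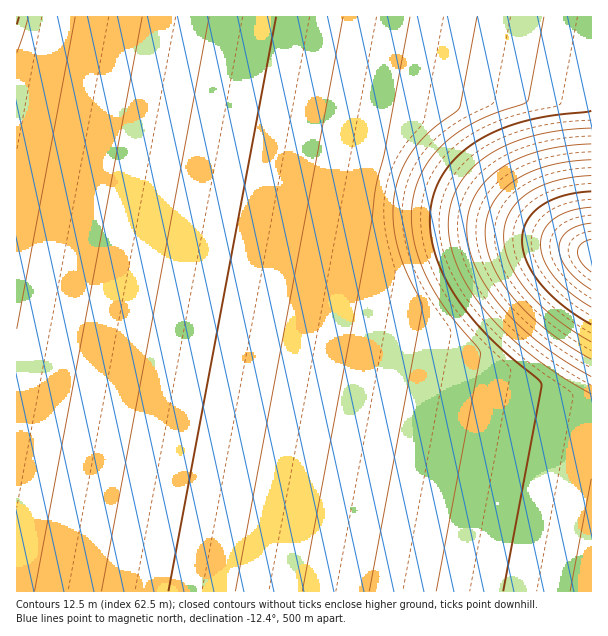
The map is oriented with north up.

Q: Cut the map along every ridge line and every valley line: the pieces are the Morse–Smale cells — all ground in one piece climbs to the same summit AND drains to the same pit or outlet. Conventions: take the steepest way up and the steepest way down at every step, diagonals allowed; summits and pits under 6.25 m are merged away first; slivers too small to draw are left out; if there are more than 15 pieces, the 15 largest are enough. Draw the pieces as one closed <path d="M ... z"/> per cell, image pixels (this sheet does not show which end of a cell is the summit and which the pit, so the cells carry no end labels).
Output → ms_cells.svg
<path d="M591 16l-574 0-1 280 550 104 25 3z"/><path d="M20 296l-4 1 1 295 575-1-1-188-25-3z"/>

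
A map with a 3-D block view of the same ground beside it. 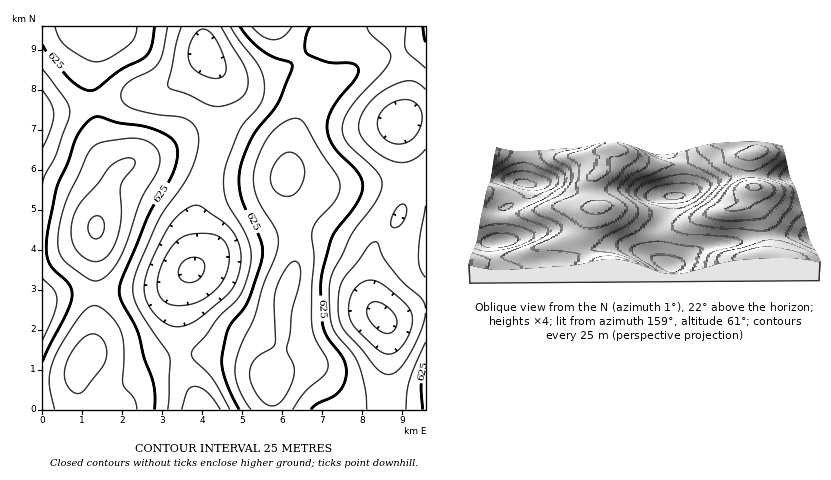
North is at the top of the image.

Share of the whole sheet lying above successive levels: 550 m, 93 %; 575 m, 82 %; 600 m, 62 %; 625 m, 43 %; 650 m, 24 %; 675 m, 7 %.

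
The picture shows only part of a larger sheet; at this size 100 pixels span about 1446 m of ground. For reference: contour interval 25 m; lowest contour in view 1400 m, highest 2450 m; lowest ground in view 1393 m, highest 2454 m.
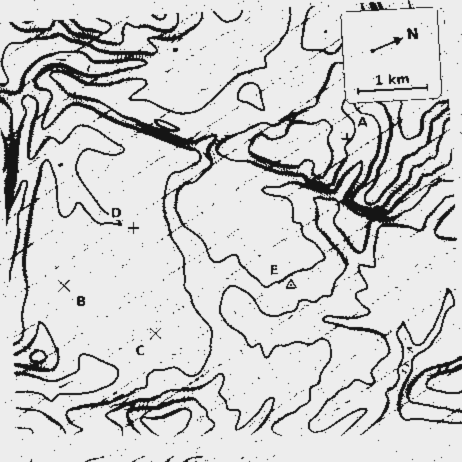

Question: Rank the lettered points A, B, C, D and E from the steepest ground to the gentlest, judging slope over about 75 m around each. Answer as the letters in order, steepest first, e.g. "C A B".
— A E B C D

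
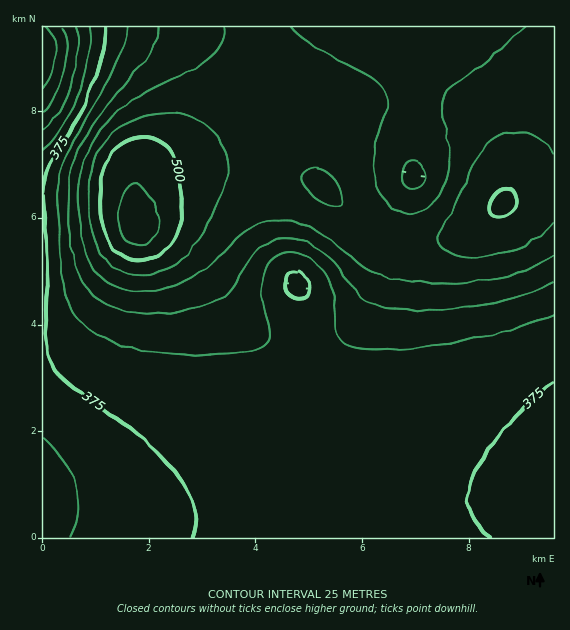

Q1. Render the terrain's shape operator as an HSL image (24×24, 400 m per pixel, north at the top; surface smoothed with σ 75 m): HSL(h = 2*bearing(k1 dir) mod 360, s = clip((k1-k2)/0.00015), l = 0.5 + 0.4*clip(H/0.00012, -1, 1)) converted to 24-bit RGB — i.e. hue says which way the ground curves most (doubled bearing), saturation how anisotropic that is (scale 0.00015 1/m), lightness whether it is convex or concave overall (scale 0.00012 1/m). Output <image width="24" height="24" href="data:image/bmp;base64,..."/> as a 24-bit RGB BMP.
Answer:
<image width="24" height="24" href="data:image/bmp;base64,Qk32BgAAAAAAADYAAAAoAAAAGAAAABgAAAABABgAAAAAAMAGAAATCwAAEwsAAAAAAAAAAAAAoIlYnohgmYdpk4VvjoNzioJ2h4J5hYF6g4F7goF7goJ7goJ8gYJ8gYJ8gIJ8gIJ8gIF8f4F8f4F8f4F8foF8foF8foF8foF8mJ5Vm51emZdmk5Btjotyiod1h4V4hYN5hIJ6g4J7goJ7goJ7gYJ7gYJ7gIJ7gIJ7gIJ8f4J8f4J8f4J8foF8foF8foF8fYF8fJ1ZhJtgiZdoi5Juio5yiYp1h4d3hYV5hIR6g4N6goN6goJ7gYJ7gYJ7gIJ7gIJ7gIJ7f4J7f4J7f4J7foJ7foJ7foJ8fYF8aJxhdJlnfJRsgpBwhI1zhYp1hYd3hIV4g4R5g4N6goN6gYN6gYJ6gYJ7gIJ7gIJ7gIJ7f4J7f4J7f4J7foJ7foJ7fYJ7fYJ7bJh4b5Rxd5BxfY1zgYt1g4h2g4d3g4V4goR4goR5goN5gYN6gYN6gYN6gYN6gIN6gIN6gIN6f4N6f4N6foJ6foJ6fYJ6fYJ6eZGGd458eYt2fop2gYl1goh1god2goZ2gYV3gYR4gYN4gYN5gYN5goN5goN4goN4gYN4gYN3gIN3f4N3f4N3foN3fYN4fYN4i4KGgId9god5hIh1hYlzhIhzgodzgYZ0gIV2gIR3gIR4gIN5goN5g4J4hIN2hIR1hIV0g4VzgoVzgYVygIVyf4VzfYVzfIR0nnZ8jHx3iYJziodwiotuhotugYlvf4dxfoZzfIV1eYV4eoWBfnyEhXh8h3tzh4Fvh4VtiIhshohrhIhqgohrf4hrfYdse4dtuWZsnW1oknlokYRlkZBkh49lfo1oeopsd4lvcY51cJmQbYujdGqlnmmgmGdzkHdmjIJki4dji4thiIxghIxggIxhfYtieYpk01hetVtXoW1XnIJVm5pUhZhXdZNeb49kZ5VnYqt8V8azSZHSaD3Tzz7Dvkpqp2lWlX9cj4Vcj4pajpBZiJBYgZBYe49ZdY9b4k1X00RGvFQ/sX0+r689fahDX55PWZpaWaxeTdJoL+meG3zFbxCw4AeB5Sgqv3JLnoBckoBhkYRek41ajpRXg5RVeJRVcJNW30Nb7TVI4iYk224g09chZcgqO7JHTadmV7xSWOQ5HLogFyMyKwgkpggF8YYlxKFem4Z2k3R+lW90lntrlpBmiZdhd5ddaZdbwzx59jJl/CdX91086PBRPOk3KtCISLCSdLFfxNg2fmEcJQ4bIxAZkJ0euehOl8F/gY6thm65pG65sHWnoX2IlpR/e5d1a5tycDmY4USQ72Cs77bD7vHamenQNbbhQoK4nW+HzkU9rwxVRQhYG0p2KvFzbPOGedu/ZJfcZlTnqV3l0HHYw4O5q5CnjpaffqGhHyyMs2Kgxpuw4+3e6e3eycDkT0DeRjfBkFSx0kG34wv7SAD8KZv/Yv7ac/a4XuzSMqT0JBv/sDj662nk2IrDw5e8opaziI+uBByhi2mmvdiGvP2L6Pea1XZ8sT7HdD20e0izmUnGi0DiTEfuZq/pfOLLcuCXRN6JFbnACBCftBjK3Vue14yhyJ2vtpq6mYyzAA7AgV3Q5t2m3/2H2vFavohYo1SVeU6hZ1GlZlSwYFi8ZHjCe6q8hryRmMZwg70/LFsnEBcjWT8qwJtLzbGAw6aVtZWhromtABXFXUfx8Nra9OfX17ylsn6WmGGndlejYlifXWKfY3WhcIuggZ2Tp6t/v59mu149cSpQERg9GnlPR8wuos5lv7x+sY6Aq3aAABeWL0nG49Sz997P6Ke21Ha+uF3Bj1mvdF6gZWeWa3ySc46QgJF8opF2uG1jw0Ryoi+vIS6fH7e2LdRlbMZVqbVorodlr2daBAlhOW992PFK/uNq6Ypo2Fp+xlScsVqolGSefW6PdHmHd4aBgop4loR0p2lxtVmXlUa8Oka+OafDR76NXq5boKNhqXRVsl1JFQtHUnQ8zv8e+v8x5Kc3zl5BvktZrFh1m2WBjHGDgnl/fIJ5gYZ3i4J1lHJ4nmuVhmKmW2KqWZCqX6GSa5Fsj39on11XsVBLGg1KcoRGyfgt4vUs1bkywIE9s2hJp2JWmmdjjnFuhnx2goN4gIR3hYV4hnp5i3eKfnKRbXOVa4SVboqOdH6EiW6Cm2CBrV96DxEtcpQ8zPE41uQ6xrU9tI9FrIBMpH1Wmn9gkYNriodygoZ2foV4foN6gIF9f32DeXmHdX2LcYGPbX+RanGUcWSciGOnpnOvDSYZHq4Bif8OuNo3u69ErpJJq41MppFSnpdbkJVmgY5ueYp0eId6eoV/fISDfIGFeoKIdoeNb4yXZYqiW3muVWG5ZFy9h3m6"/>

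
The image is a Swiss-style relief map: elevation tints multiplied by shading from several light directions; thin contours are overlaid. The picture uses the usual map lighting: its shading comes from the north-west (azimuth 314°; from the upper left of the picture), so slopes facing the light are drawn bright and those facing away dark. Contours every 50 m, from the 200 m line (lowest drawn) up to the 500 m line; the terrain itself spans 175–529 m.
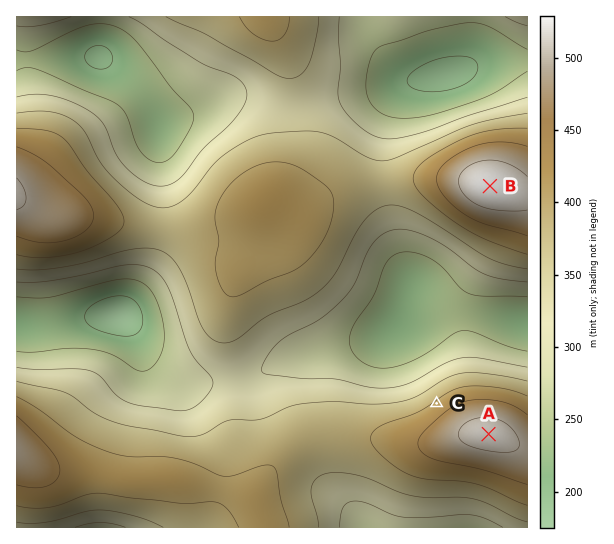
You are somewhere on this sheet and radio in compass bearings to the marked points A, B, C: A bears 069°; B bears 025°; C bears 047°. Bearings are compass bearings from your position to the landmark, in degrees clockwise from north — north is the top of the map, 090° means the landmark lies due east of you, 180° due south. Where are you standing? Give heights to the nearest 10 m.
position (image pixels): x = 349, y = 487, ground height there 320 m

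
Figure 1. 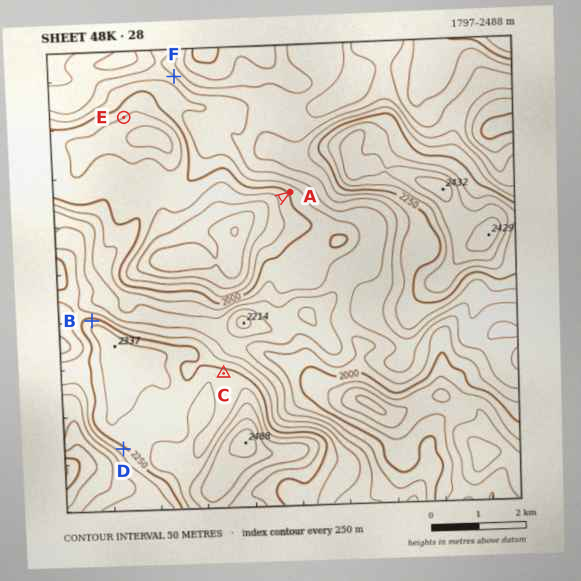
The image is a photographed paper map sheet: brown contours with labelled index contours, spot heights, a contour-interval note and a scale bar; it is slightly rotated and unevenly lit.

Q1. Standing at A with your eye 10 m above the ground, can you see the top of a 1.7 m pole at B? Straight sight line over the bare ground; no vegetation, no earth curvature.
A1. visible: true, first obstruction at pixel None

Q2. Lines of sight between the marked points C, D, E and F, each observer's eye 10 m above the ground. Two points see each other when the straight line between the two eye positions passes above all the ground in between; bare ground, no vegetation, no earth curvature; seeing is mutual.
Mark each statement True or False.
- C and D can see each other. False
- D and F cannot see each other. True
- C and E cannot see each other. False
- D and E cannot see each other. True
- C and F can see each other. True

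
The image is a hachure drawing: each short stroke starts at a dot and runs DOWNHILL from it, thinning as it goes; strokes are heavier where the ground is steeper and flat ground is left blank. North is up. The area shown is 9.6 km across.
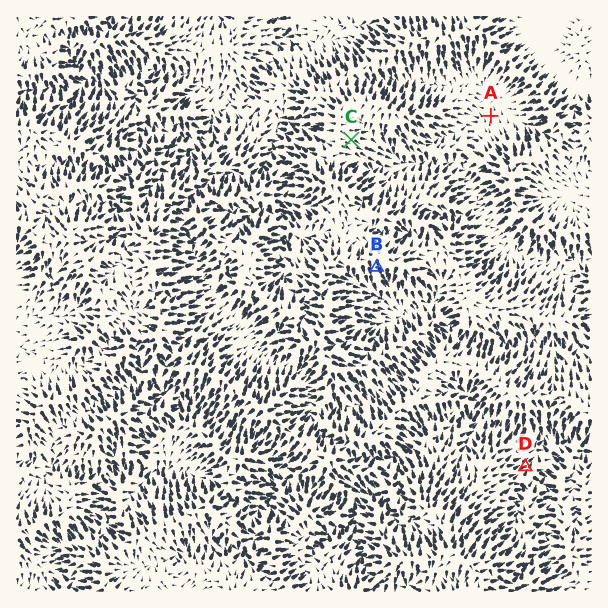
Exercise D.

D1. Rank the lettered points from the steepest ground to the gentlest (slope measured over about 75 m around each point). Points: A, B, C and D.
B D C A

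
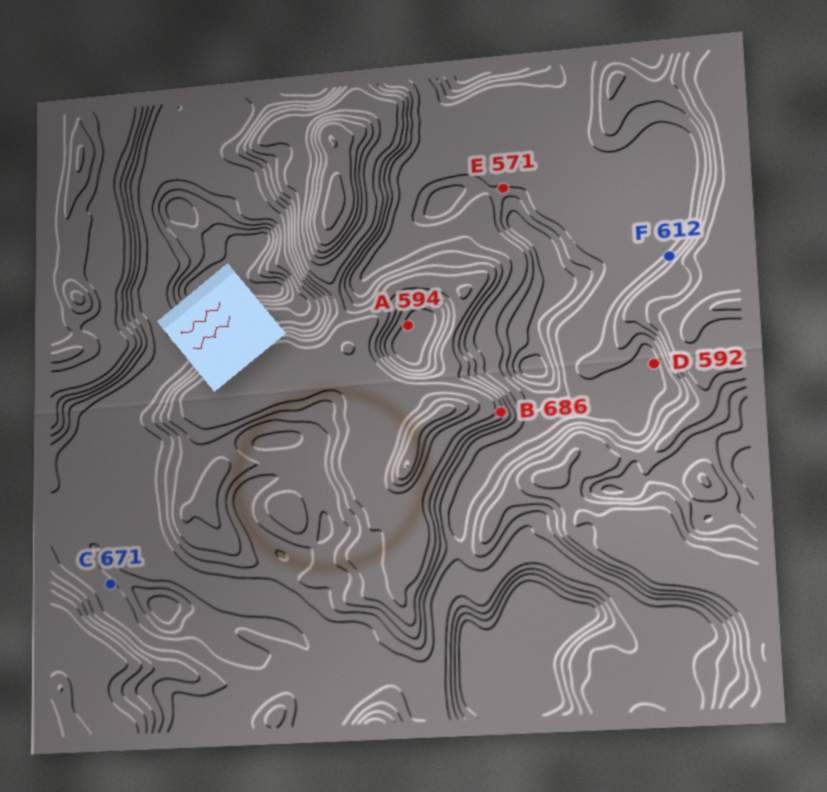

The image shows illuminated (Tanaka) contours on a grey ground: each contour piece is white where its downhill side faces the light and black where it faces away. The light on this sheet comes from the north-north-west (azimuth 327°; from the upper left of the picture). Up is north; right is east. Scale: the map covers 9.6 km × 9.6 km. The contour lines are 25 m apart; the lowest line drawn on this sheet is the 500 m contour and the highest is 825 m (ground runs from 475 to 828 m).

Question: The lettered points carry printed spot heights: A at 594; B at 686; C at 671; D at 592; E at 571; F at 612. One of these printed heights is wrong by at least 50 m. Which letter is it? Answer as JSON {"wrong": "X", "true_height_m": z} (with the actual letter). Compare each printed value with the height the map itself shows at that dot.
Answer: {"wrong": "C", "true_height_m": 583}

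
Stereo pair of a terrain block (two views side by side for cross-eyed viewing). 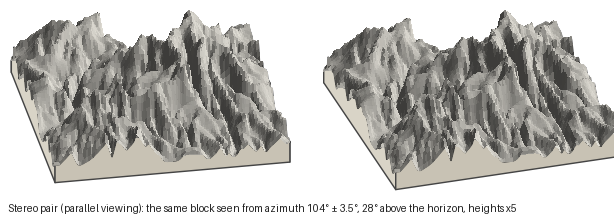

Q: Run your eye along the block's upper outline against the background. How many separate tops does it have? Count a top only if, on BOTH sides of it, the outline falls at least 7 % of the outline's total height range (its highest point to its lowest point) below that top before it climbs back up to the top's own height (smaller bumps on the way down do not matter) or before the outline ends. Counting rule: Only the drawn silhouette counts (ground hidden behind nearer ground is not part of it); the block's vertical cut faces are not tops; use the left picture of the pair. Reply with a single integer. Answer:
3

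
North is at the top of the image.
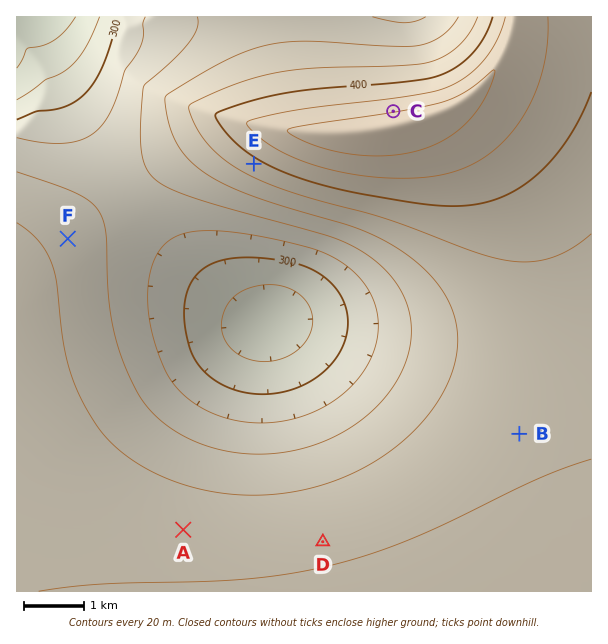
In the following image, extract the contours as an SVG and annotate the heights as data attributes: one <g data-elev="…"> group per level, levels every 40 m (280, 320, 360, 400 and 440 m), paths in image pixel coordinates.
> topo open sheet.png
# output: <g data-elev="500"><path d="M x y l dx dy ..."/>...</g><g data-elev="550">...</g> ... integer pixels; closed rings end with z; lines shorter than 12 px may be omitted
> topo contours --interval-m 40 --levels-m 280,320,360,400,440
<g data-elev="280"><path d="M254 361l-9-3-9-5-7-6-4-8-3-7-1-9 2-9 4-9 12-12 18-7 21-1 17 6 10 9 7 12 0 14-4 12-10 12-13 7-15 4z"/><path d="M100 17l-13 28-13 18-11 9-18 8-28 20"/></g><g data-elev="320"><path d="M245 422l-17-3-15-5-13-7-13-9-10-10-8-11-13-29-5-19-3-20 0-19 2-17 5-14 6-11 9-8 12-6 22-3 30 1 42 8 42 11 20 9 16 12 12 15 9 16 3 23-3 22-11 23-17 19-21 16-26 11-27 5z"/><path d="M145 17l-2 6 0 13-3 11-15 24-8 25-7 17-12 17-14 9-18 4-22 0-27-5"/></g><g data-elev="360"><path d="M458 17l-7 10-10 9-11 6-13 4-30 0-84-5-22 2-21 4-20 7-24 11-46 28-5 5 3 22 8 21 11 17 15 13 21 12 25 11 36 12 66 20 33 14 21 12 18 15 16 17 10 16 8 23 2 22-5 24-10 24-17 24-21 22-24 19-28 15-29 11-28 7-30 4-30 0-30-5-29-8-27-11-24-15-13-12-12-13-22-36-8-20-6-22-8-71-5-18-5-12-8-10-10-11-12-8"/></g><g data-elev="400"><path d="M493 17l-8 19-12 17-15 13-18 9-12 4-21 3-89 7-37 5-27 6-27 9-10 4-1 4 12 18 18 17 23 13 27 12 33 10 39 8 60 10 36 1 20-3 19-6 18-10 17-13 16-16 14-20 13-22 10-24"/></g><g data-elev="440"><path d="M356 155l25 1 24-2 23-7 19-9 17-13 14-15 11-20 6-19-3 0-16 13-12 9-23 9-46 10-95 14-10 3-3 2 9 6 19 9 20 5z"/></g>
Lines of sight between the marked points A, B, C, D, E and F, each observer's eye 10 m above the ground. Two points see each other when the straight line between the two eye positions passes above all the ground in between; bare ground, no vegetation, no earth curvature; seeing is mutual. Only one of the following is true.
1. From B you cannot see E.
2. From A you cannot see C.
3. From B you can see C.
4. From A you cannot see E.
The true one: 2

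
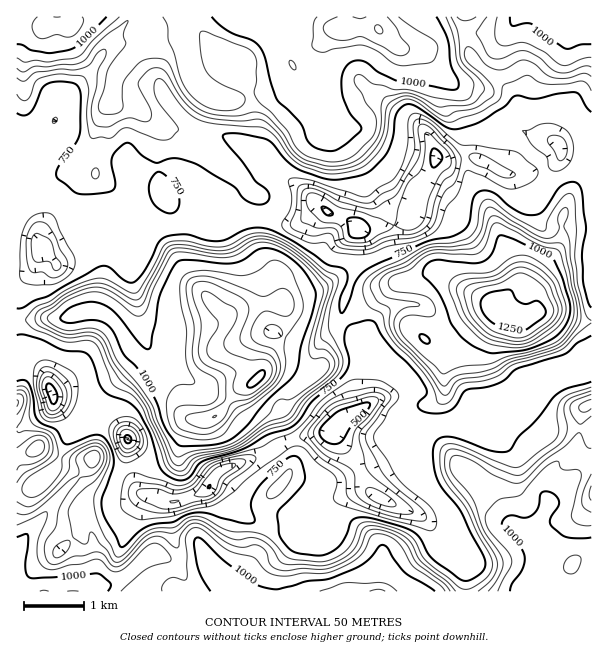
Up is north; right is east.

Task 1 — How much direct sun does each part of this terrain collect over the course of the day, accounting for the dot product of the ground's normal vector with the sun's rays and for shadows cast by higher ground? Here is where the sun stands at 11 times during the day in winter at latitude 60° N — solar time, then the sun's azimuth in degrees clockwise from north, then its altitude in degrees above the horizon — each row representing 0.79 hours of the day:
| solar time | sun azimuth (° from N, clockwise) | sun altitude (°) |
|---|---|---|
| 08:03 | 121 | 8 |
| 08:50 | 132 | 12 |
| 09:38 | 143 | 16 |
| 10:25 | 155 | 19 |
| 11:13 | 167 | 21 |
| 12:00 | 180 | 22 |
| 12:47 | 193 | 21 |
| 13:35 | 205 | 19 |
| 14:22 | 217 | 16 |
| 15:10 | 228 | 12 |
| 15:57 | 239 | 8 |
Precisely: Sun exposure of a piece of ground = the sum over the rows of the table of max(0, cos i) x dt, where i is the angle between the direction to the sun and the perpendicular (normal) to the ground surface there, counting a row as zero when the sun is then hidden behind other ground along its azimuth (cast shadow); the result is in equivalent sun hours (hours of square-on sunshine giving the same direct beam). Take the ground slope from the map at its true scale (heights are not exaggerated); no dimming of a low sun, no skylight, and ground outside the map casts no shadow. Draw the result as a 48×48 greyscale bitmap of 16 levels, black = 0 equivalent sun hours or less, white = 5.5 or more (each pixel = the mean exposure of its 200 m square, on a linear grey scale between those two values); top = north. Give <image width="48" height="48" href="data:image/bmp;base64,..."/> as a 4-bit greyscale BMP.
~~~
<image width="48" height="48" href="data:image/bmp;base64,Qk32BAAAAAAAAHYAAAAoAAAAMAAAADAAAAABAAQAAAAAAIAEAAATCwAAEwsAABAAAAAAAAAAAAAAABEREQAiIiIAMzMzAERERABVVVUAZmZmAHd3dwCIiIgAmZmZAKqqqgC7u7sAzMzMAN3d3QDu7u4A////AGQjI2aaZVRodmVURUEREANVMiASRnd3h2QSM1MnqFV3dVUxAAABNEVCESMjRGZ4l3UgABICepZ3VDNCAAAAJWZCEjRGdmZlV2djMREAJDR2QgEyAAAAJGU0I0RqqXZlNFeJZVIREBNTIAACMyISQyESNFWbp2ZlQyWHZkMyEAAQEBE0VVVEMAAAJFeodmZlMhFXZlQxAAAAE0VmZlVDAAACVmmFRVZ3YxAnl2ZSAAAAAkV5hmVBAAFGdot1Q1ZndUITiZdlZ4lQATRGmHd1ITeXaLl2Q0VWeKdDOcl5vN/YESMzZ2ZVaKp2ealjEBNEWb62abpleL3NtjMzNVISV5dmeGQhARI1Vnq2IzUwJ6vv//xzIjESWZh3ZRABIzITZSJDEAIgSare7v/KciISaHd2UgAjREMiRDACMhR3irzd2p3/7JZDM1ZmVERFVUVWZoIAJWaZmodVi6m97MuEIkZ3mXZmZVVnm5YQFWZ5unMQBt2om7zbhDNni6dmZmVVViURNnisyFREV77srO3c3Kh1a6mYdmZSABZWh3isllRYh1a8l77bvLl3u87tp2VTEVeql3m6dmaLynRHh1eph3d7yaze25dVVXiph4qnZmaJl0MTZ0JGZWi9uHib7//ad3eKuqqGZmZmZkISZ3I1Z4vah4mt///+qKzv/+t2VmZmZ4ZUaIZGZ4uWVonO7d7cynm6mqhkRmeHd4maqZhmiHZDNovLl3vbpyISVmZBJmeIdleJmIl1eZUiV4mXZmZndEIBASEQFWeHUyNEVWmVWJu7qJhUVVVEVTIQAAAAFFZSERNDNVR2RXmph1IQFFM1VTEQIQEiIkQQASNVVTEVQREVZSAAAREkZkETVDMzMjMQACNEMREjMhACMyEBEAE1ZVNHh2VVRCAAAAEhARIQABAAAAAUQhEUdnaJdmZmVBAAAAAAAAAgAAAAAAAVUxACZomYdmZmVUIQAAABIRABESEAERE0EAAlZnqodmZmZnZVVDMzVCEld1MRI0RiEREVZnd3d3d2d3ZmZniHZUWKunUzNEVBIjMiVnZ3iKl2dlZmd4ZVV6u6mJlUMzVCISRCNmZniIdmZlZ3iXVWe+7cmImGQjUyIzRDRmZlZ1Zmd3eJl1Vnnf//64iHQlMliZdSVmZmRWd3iJmYZVZ4vcqavKeHV6mrqHVEZnZmVZmZmZiGVXiKuXd3m6d2fMqph2VYh3dlZqurqXZmm8y8p3Z3eJdnvbmHZniqh4d2Z4q7l1Wd/+3bl2ZmVHeM7sy5iImYd6h4dmd3ZFjcupqpd3dmVYu97O7cqIiHeJh3d1Z2VXuoVEZ3d3dmVp7/y6mZiZmpmKq6qXaId5qFRVZ3iHd2abqph2VEiprO273/7HVpqqhlZmZ3h2d4qZqqmFInqaq93LzN3IVGmpdmZVeHZYmImaupl2Rpu7uqrImpqrhlZ4dmecuHVni8zMhlVmeIq8uYiXm6qbyHZWdXq5h1VmipmYVDNFZniZh3d2Q0R4q2eIZomHZVZlQjRDM0VDElZ3dndw=="/>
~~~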